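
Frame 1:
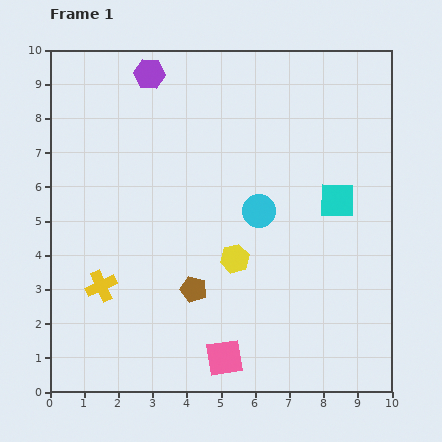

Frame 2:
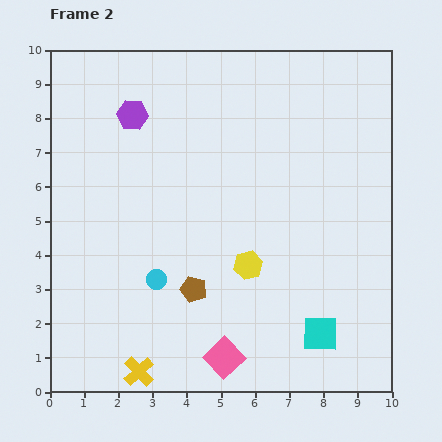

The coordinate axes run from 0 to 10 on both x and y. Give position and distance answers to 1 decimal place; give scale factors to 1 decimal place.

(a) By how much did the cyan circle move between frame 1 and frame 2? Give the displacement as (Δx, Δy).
(-3.0, -2.0)

The cyan circle was at (6.1, 5.3) in frame 1 and (3.1, 3.3) in frame 2.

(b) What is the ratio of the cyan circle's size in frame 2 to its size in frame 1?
0.6×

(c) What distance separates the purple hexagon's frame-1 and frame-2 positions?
1.3

The purple hexagon moved from (2.9, 9.3) to (2.4, 8.1), a distance of √(0.5² + 1.2²) ≈ 1.3.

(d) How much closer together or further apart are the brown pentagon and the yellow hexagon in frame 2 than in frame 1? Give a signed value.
+0.2

Distance in frame 1: 1.5. Distance in frame 2: 1.7.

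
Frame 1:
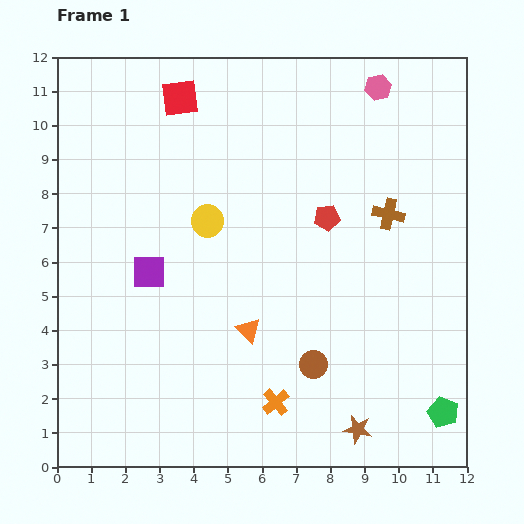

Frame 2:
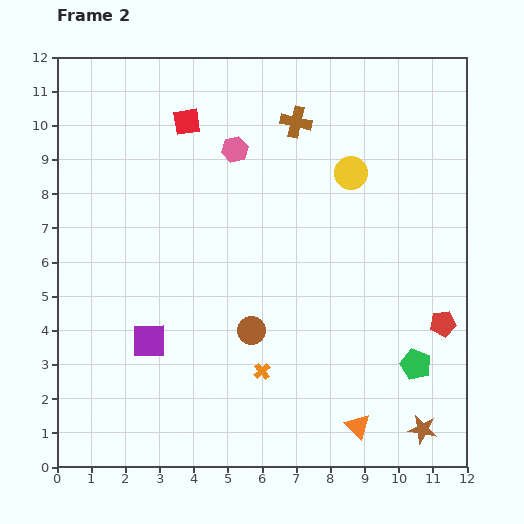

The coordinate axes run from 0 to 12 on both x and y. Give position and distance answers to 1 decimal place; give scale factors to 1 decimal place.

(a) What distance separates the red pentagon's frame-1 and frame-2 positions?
4.6

The red pentagon moved from (7.9, 7.3) to (11.3, 4.2), a distance of √(3.4² + 3.1²) ≈ 4.6.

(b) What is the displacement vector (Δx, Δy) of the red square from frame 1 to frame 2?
(0.2, -0.7)

The red square was at (3.6, 10.8) in frame 1 and (3.8, 10.1) in frame 2.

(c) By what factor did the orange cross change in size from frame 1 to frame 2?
0.6×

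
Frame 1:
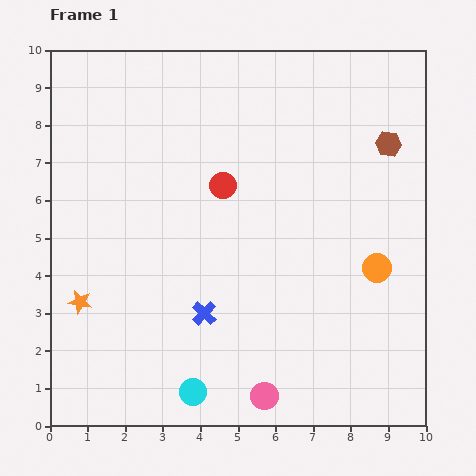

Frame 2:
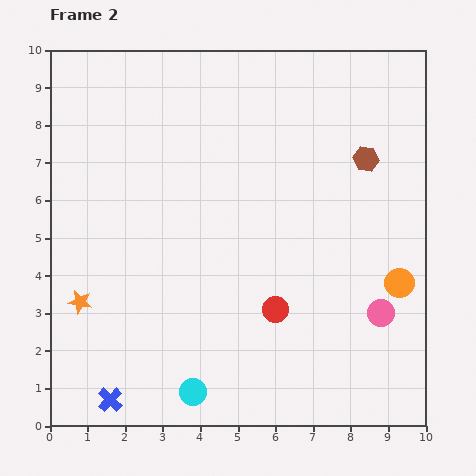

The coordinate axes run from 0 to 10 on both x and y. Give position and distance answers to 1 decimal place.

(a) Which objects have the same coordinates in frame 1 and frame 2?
the orange star, the cyan circle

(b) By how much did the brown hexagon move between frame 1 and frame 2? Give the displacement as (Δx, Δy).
(-0.6, -0.4)

The brown hexagon was at (9.0, 7.5) in frame 1 and (8.4, 7.1) in frame 2.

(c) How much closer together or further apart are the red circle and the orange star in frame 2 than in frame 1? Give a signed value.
+0.3

Distance in frame 1: 4.9. Distance in frame 2: 5.2.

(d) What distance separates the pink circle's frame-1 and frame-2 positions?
3.8

The pink circle moved from (5.7, 0.8) to (8.8, 3.0), a distance of √(3.1² + 2.2²) ≈ 3.8.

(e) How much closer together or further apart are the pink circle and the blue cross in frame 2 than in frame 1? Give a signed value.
+4.9

Distance in frame 1: 2.7. Distance in frame 2: 7.6.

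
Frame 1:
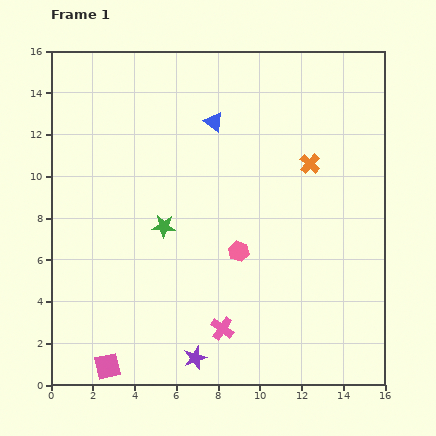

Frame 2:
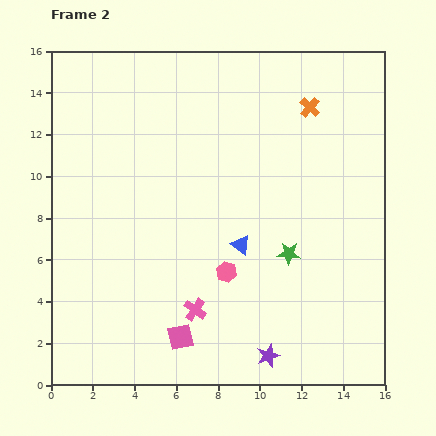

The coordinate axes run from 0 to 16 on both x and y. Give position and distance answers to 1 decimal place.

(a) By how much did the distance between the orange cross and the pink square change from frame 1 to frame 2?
-1.1

Distance in frame 1: 13.7. Distance in frame 2: 12.6.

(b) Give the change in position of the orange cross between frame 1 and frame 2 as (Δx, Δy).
(0.0, 2.7)

The orange cross was at (12.4, 10.6) in frame 1 and (12.4, 13.3) in frame 2.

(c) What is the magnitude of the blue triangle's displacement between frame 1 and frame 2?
6.0

The blue triangle moved from (7.8, 12.6) to (9.1, 6.7), a distance of √(1.3² + 5.9²) ≈ 6.0.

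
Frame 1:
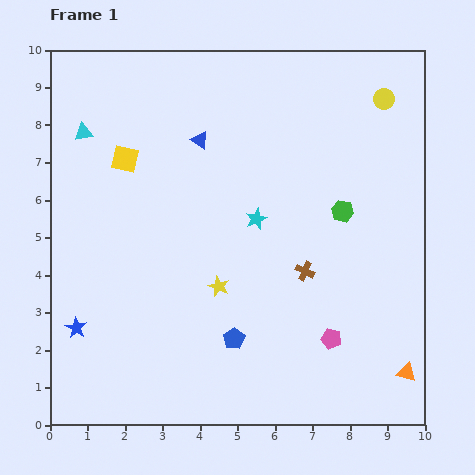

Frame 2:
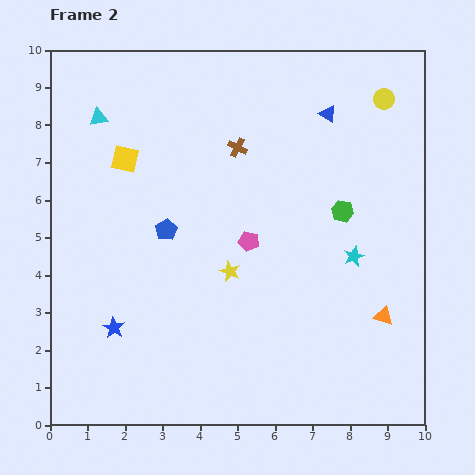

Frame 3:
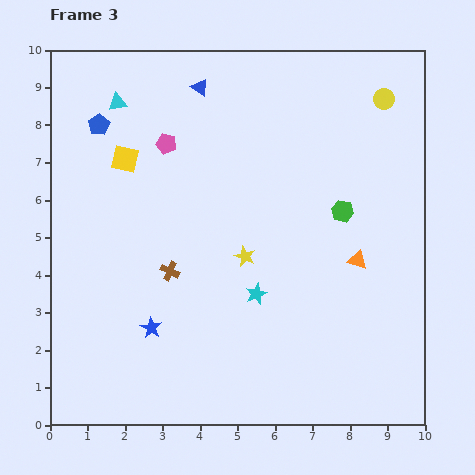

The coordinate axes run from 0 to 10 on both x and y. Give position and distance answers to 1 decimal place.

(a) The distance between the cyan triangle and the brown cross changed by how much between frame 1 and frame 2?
-3.2

Distance in frame 1: 7.0. Distance in frame 2: 3.8.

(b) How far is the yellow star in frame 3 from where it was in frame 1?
1.1

The yellow star moved from (4.5, 3.7) to (5.2, 4.5), a distance of √(0.7² + 0.8²) ≈ 1.1.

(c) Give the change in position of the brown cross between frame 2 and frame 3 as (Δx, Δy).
(-1.8, -3.3)

The brown cross was at (5.0, 7.4) in frame 2 and (3.2, 4.1) in frame 3.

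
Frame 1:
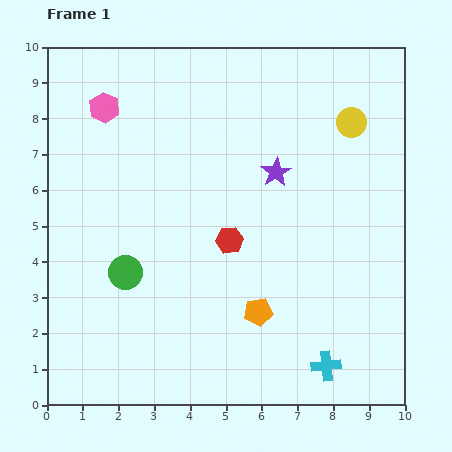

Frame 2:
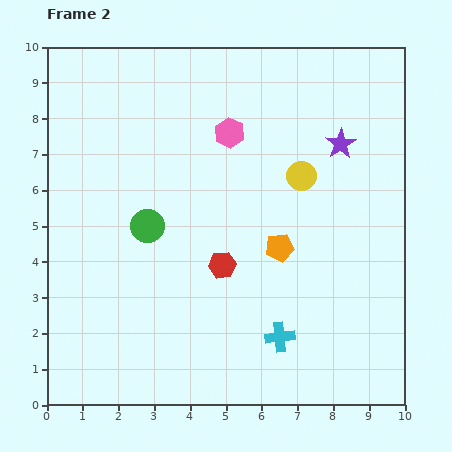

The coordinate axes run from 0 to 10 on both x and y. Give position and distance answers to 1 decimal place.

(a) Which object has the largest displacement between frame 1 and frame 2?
the pink hexagon

(moved 3.6; next 2.1)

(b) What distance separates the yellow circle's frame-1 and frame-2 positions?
2.1

The yellow circle moved from (8.5, 7.9) to (7.1, 6.4), a distance of √(1.4² + 1.5²) ≈ 2.1.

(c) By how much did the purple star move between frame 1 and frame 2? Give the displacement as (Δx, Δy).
(1.8, 0.8)

The purple star was at (6.4, 6.5) in frame 1 and (8.2, 7.3) in frame 2.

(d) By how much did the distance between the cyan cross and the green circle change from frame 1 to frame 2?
-1.4

Distance in frame 1: 6.2. Distance in frame 2: 4.8.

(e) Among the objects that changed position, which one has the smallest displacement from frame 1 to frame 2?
the red hexagon

(moved 0.7)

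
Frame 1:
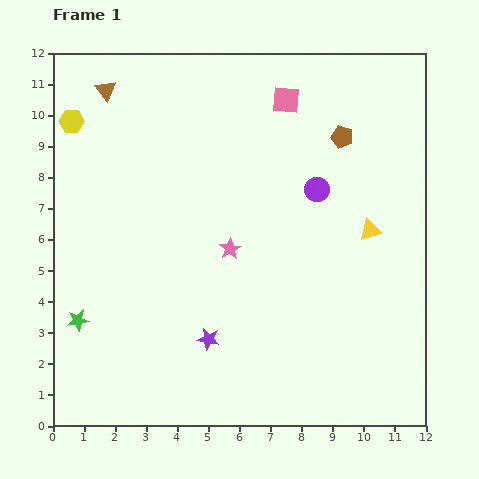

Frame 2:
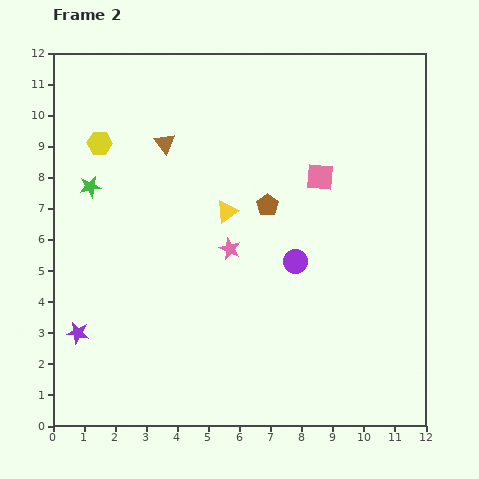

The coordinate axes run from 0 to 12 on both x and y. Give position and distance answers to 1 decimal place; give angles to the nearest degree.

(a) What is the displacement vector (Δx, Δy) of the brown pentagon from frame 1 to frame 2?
(-2.4, -2.2)

The brown pentagon was at (9.3, 9.3) in frame 1 and (6.9, 7.1) in frame 2.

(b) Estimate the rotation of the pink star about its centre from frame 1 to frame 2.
17° counter-clockwise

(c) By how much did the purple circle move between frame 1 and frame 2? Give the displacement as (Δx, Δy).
(-0.7, -2.3)

The purple circle was at (8.5, 7.6) in frame 1 and (7.8, 5.3) in frame 2.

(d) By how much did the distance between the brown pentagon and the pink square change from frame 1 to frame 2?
-0.3

Distance in frame 1: 2.2. Distance in frame 2: 1.9.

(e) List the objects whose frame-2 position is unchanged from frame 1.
the pink star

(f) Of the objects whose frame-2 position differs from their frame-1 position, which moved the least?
the yellow hexagon

(moved 1.1)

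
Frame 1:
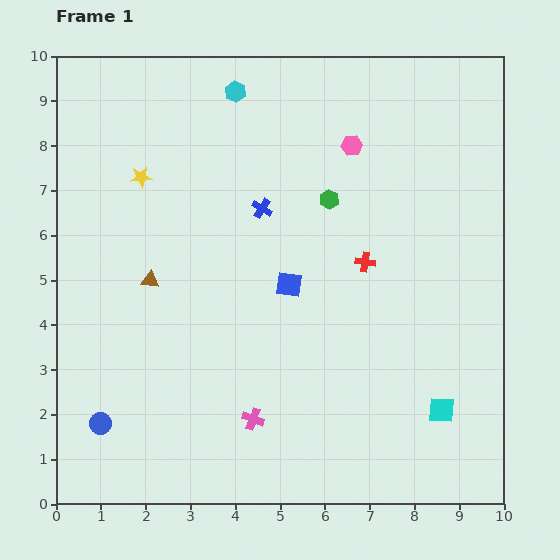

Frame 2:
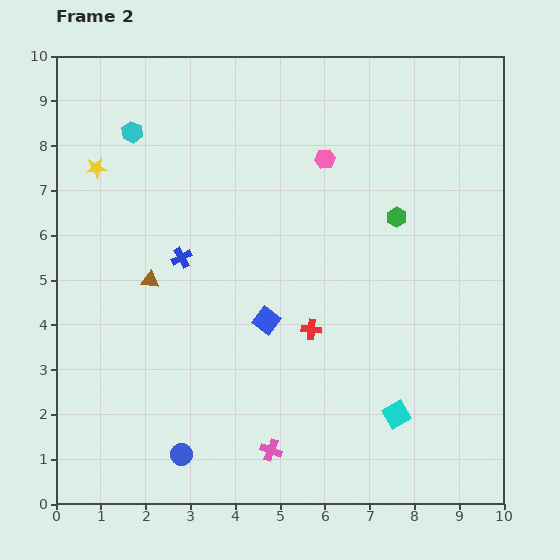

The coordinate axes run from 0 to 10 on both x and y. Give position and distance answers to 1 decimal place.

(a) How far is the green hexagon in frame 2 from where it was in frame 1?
1.6

The green hexagon moved from (6.1, 6.8) to (7.6, 6.4), a distance of √(1.5² + 0.4²) ≈ 1.6.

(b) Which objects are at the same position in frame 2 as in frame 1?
the brown triangle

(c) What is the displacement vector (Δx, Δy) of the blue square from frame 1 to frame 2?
(-0.5, -0.8)

The blue square was at (5.2, 4.9) in frame 1 and (4.7, 4.1) in frame 2.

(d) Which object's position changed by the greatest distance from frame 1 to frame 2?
the cyan hexagon

(moved 2.5; next 2.1)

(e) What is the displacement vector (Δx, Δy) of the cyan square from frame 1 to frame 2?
(-1.0, -0.1)

The cyan square was at (8.6, 2.1) in frame 1 and (7.6, 2.0) in frame 2.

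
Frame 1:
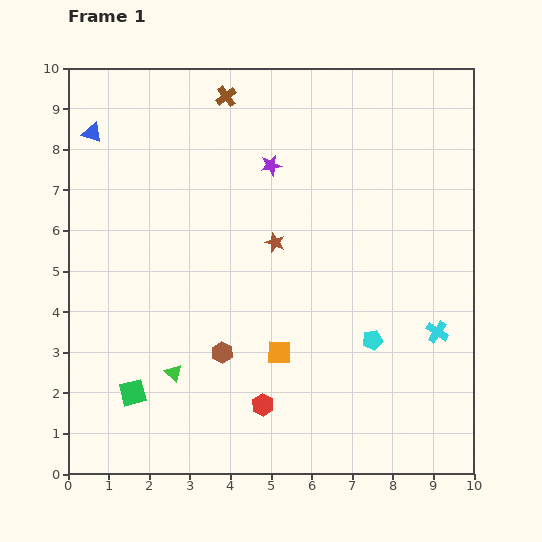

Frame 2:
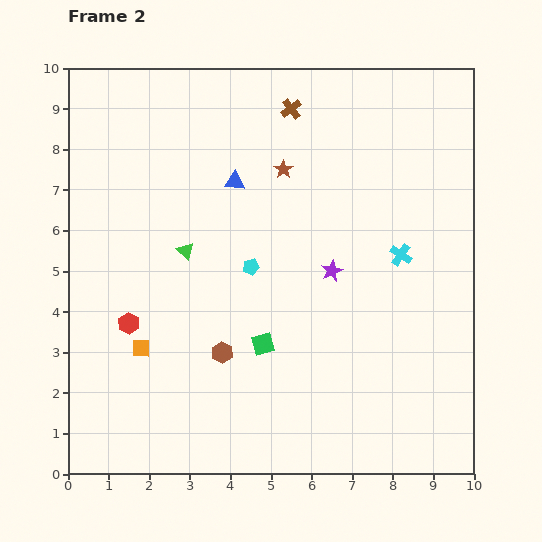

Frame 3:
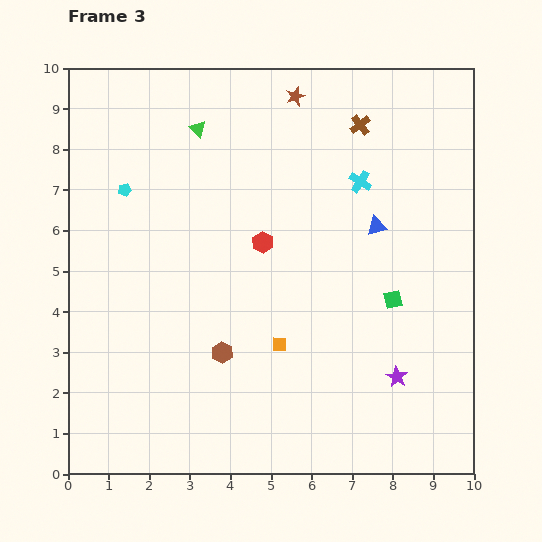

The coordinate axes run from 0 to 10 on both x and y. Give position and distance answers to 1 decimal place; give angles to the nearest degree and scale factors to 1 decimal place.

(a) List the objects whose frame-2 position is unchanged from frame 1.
the brown hexagon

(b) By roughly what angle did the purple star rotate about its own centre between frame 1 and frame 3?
31° counter-clockwise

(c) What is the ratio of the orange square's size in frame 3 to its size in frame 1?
0.6×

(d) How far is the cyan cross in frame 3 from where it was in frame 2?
2.1

The cyan cross moved from (8.2, 5.4) to (7.2, 7.2), a distance of √(1.0² + 1.8²) ≈ 2.1.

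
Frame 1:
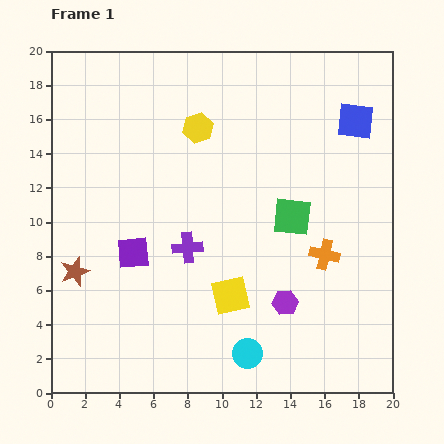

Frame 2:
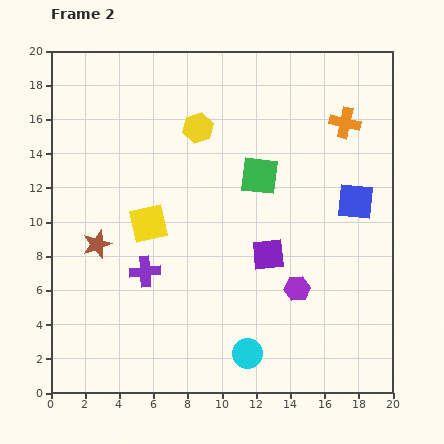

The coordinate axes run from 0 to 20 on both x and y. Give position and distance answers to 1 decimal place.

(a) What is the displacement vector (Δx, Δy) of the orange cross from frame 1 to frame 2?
(1.2, 7.7)

The orange cross was at (16.0, 8.1) in frame 1 and (17.2, 15.8) in frame 2.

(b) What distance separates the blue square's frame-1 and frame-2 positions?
4.7

The blue square moved from (17.8, 15.9) to (17.8, 11.2), a distance of √(0.0² + 4.7²) ≈ 4.7.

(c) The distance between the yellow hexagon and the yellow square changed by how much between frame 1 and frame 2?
-3.7

Distance in frame 1: 10.0. Distance in frame 2: 6.3.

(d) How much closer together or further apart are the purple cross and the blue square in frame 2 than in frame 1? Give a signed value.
+0.7

Distance in frame 1: 12.3. Distance in frame 2: 13.0.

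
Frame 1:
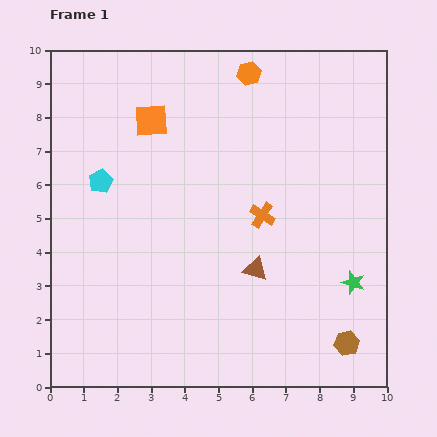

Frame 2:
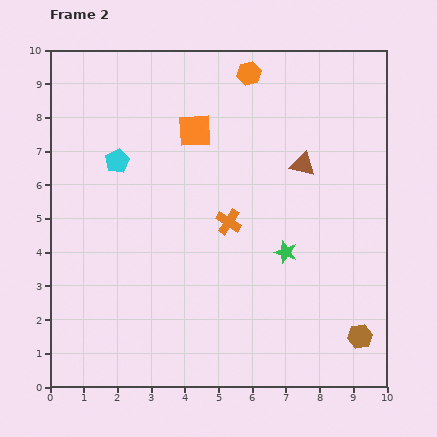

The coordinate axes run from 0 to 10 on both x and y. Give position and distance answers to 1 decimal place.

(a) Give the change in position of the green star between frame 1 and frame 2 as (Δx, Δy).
(-2.0, 0.9)

The green star was at (9.0, 3.1) in frame 1 and (7.0, 4.0) in frame 2.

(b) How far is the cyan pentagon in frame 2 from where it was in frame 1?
0.8

The cyan pentagon moved from (1.5, 6.1) to (2.0, 6.7), a distance of √(0.5² + 0.6²) ≈ 0.8.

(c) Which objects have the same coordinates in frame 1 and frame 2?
the orange hexagon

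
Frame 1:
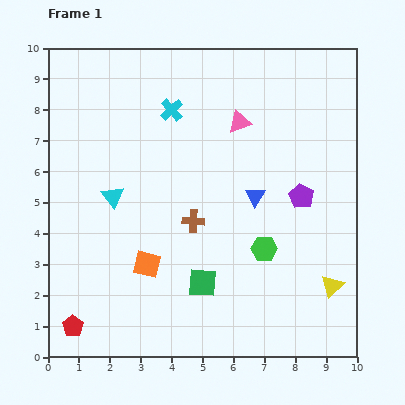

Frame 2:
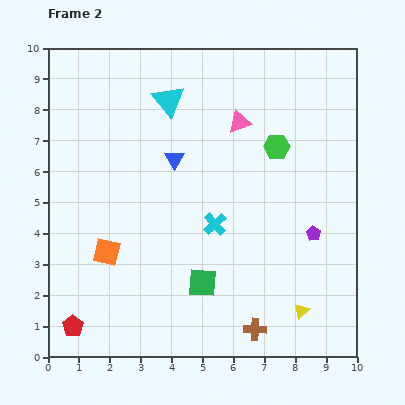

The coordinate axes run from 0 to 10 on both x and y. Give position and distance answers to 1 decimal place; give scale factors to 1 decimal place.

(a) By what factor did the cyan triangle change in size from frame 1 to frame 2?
1.4×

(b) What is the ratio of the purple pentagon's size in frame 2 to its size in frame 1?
0.6×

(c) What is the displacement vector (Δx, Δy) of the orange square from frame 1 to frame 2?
(-1.3, 0.4)

The orange square was at (3.2, 3.0) in frame 1 and (1.9, 3.4) in frame 2.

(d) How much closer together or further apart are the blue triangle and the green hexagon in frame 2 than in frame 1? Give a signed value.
+1.6

Distance in frame 1: 1.7. Distance in frame 2: 3.3.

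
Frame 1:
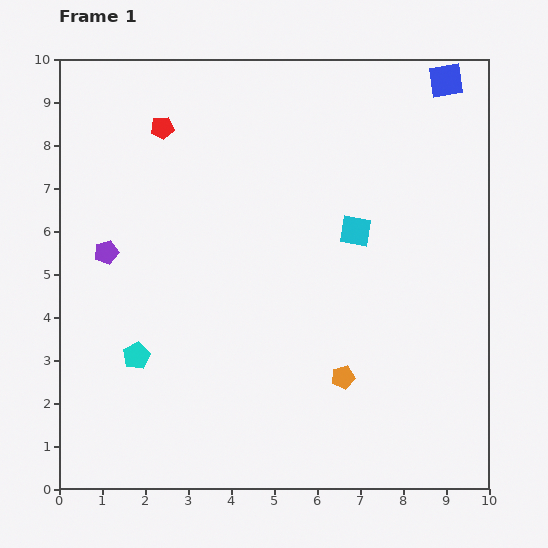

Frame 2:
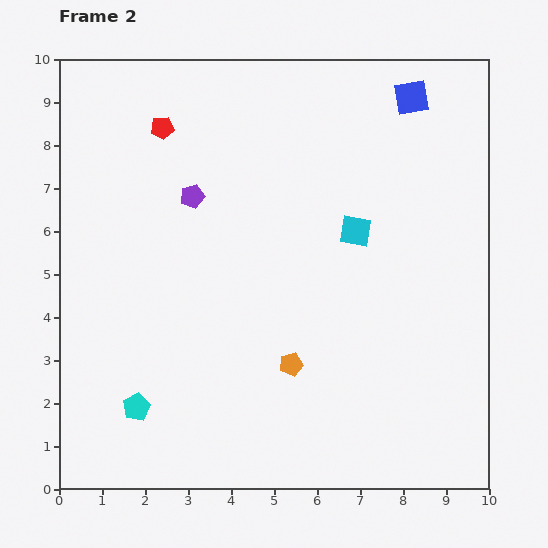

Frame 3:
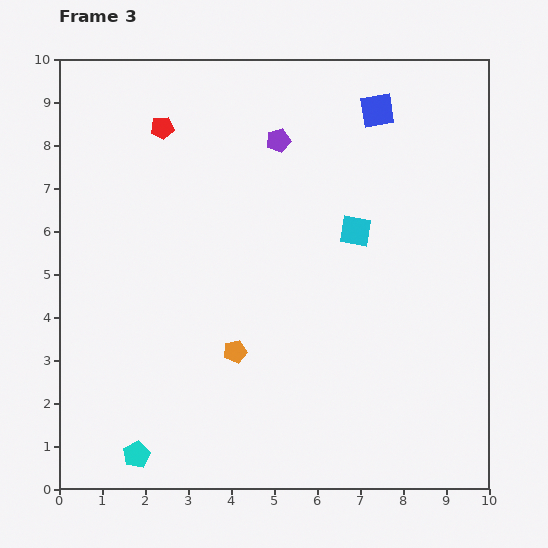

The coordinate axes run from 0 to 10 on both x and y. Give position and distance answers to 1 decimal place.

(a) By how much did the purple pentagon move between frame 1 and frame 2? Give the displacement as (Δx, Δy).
(2.0, 1.3)

The purple pentagon was at (1.1, 5.5) in frame 1 and (3.1, 6.8) in frame 2.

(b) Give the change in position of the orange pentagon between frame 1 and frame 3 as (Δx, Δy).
(-2.5, 0.6)

The orange pentagon was at (6.6, 2.6) in frame 1 and (4.1, 3.2) in frame 3.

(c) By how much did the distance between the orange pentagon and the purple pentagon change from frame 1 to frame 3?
-1.2

Distance in frame 1: 6.2. Distance in frame 3: 5.0.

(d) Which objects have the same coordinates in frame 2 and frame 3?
the red pentagon, the cyan square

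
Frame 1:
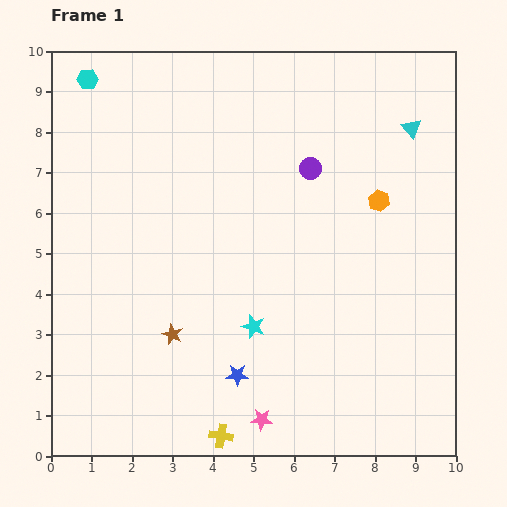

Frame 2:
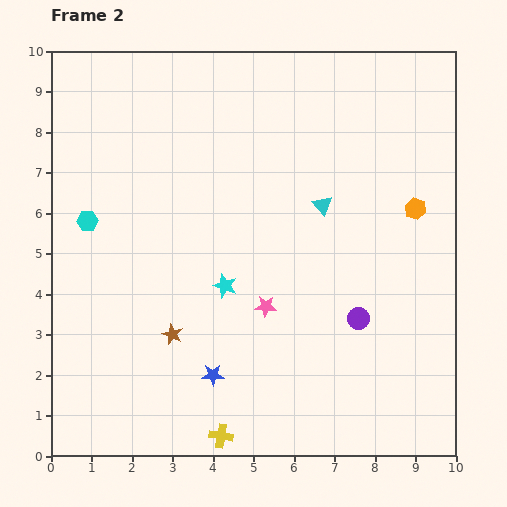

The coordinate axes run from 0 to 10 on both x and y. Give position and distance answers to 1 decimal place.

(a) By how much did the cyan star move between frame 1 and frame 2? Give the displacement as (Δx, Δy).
(-0.7, 1.0)

The cyan star was at (5.0, 3.2) in frame 1 and (4.3, 4.2) in frame 2.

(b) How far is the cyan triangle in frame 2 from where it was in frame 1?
2.9

The cyan triangle moved from (8.9, 8.1) to (6.7, 6.2), a distance of √(2.2² + 1.9²) ≈ 2.9.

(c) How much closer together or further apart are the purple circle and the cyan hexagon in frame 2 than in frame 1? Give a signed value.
+1.2

Distance in frame 1: 5.9. Distance in frame 2: 7.1.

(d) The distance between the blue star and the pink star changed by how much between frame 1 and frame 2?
+0.8

Distance in frame 1: 1.3. Distance in frame 2: 2.1.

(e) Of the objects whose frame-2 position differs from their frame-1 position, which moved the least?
the blue star

(moved 0.6)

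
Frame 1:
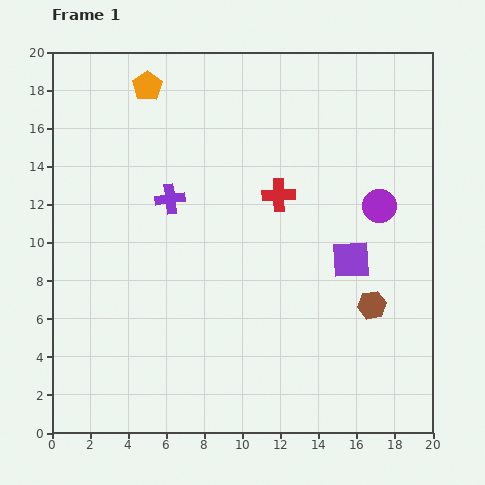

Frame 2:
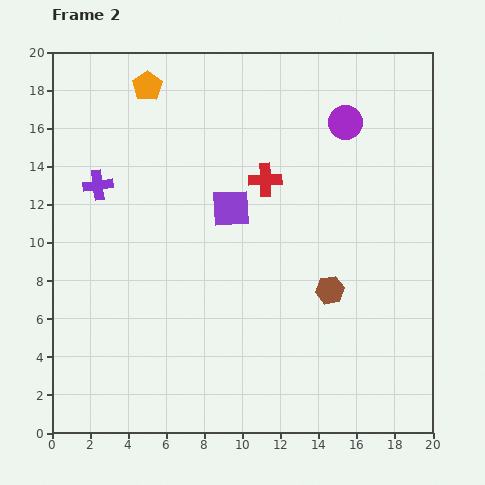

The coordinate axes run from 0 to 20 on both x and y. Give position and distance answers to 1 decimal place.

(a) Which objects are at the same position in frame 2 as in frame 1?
the orange pentagon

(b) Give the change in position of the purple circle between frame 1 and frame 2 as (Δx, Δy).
(-1.8, 4.4)

The purple circle was at (17.2, 11.9) in frame 1 and (15.4, 16.3) in frame 2.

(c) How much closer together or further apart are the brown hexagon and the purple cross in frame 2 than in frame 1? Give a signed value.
+1.4

Distance in frame 1: 12.0. Distance in frame 2: 13.4.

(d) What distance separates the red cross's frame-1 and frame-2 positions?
1.1

The red cross moved from (11.9, 12.5) to (11.2, 13.3), a distance of √(0.7² + 0.8²) ≈ 1.1.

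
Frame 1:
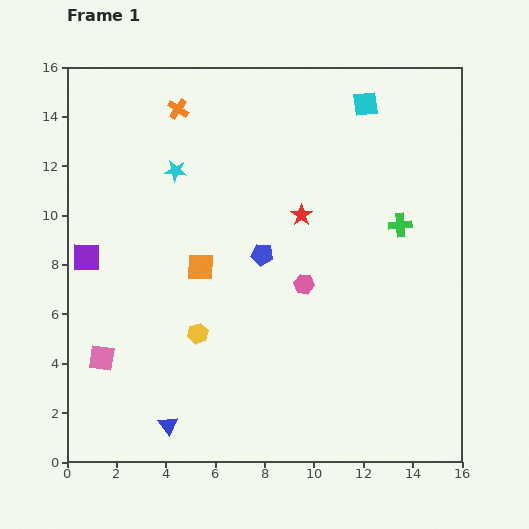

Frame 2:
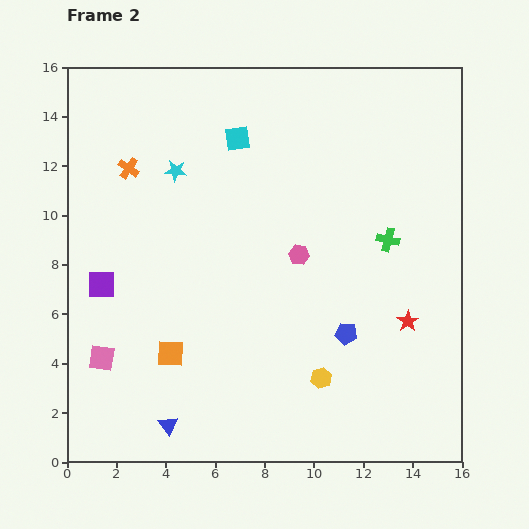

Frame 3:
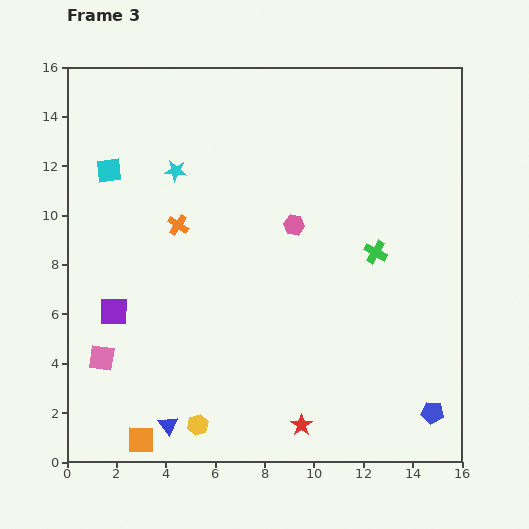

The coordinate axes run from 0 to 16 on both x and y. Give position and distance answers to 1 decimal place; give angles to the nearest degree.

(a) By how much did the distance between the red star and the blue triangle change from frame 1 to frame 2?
+0.5

Distance in frame 1: 10.1. Distance in frame 2: 10.6.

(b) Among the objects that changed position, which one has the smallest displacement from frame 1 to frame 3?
the green cross

(moved 1.5)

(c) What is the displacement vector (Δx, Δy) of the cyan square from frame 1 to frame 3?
(-10.4, -2.7)

The cyan square was at (12.1, 14.5) in frame 1 and (1.7, 11.8) in frame 3.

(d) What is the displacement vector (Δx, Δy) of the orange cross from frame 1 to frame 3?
(0.0, -4.7)

The orange cross was at (4.5, 14.3) in frame 1 and (4.5, 9.6) in frame 3.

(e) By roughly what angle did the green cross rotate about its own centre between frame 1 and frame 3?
33° clockwise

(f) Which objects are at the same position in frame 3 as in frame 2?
the cyan star, the blue triangle, the pink square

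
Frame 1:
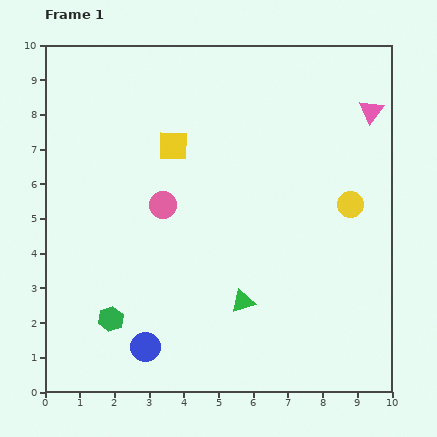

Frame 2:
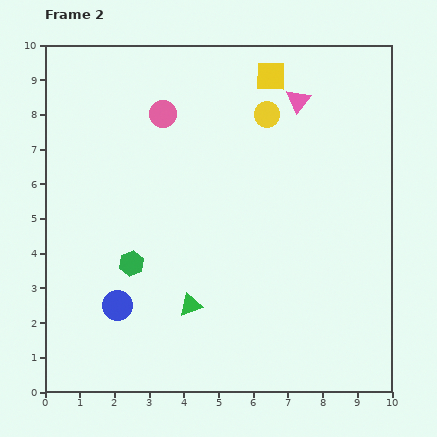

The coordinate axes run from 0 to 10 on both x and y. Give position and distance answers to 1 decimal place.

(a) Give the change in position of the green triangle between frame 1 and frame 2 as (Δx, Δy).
(-1.5, -0.1)

The green triangle was at (5.7, 2.6) in frame 1 and (4.2, 2.5) in frame 2.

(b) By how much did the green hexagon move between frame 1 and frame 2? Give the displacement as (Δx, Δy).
(0.6, 1.6)

The green hexagon was at (1.9, 2.1) in frame 1 and (2.5, 3.7) in frame 2.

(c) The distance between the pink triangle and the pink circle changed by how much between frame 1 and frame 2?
-2.7

Distance in frame 1: 6.6. Distance in frame 2: 3.9.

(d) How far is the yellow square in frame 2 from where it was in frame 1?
3.4

The yellow square moved from (3.7, 7.1) to (6.5, 9.1), a distance of √(2.8² + 2.0²) ≈ 3.4.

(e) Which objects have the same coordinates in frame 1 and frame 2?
none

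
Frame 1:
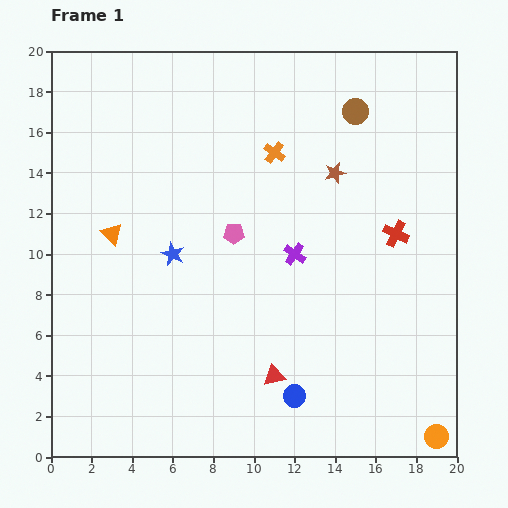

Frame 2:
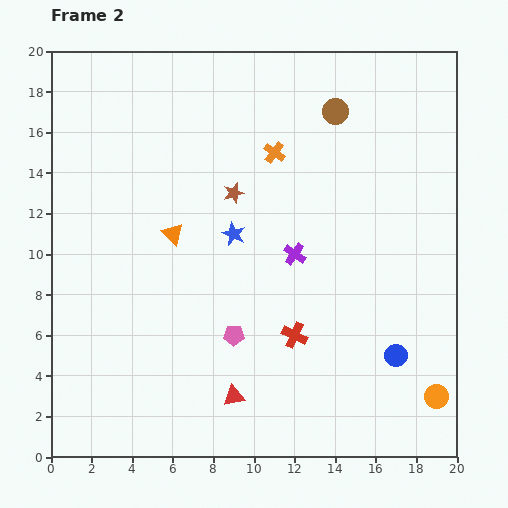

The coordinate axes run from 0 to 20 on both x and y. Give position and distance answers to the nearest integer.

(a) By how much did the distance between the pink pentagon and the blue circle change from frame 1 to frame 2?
-1

Distance in frame 1: 9. Distance in frame 2: 8.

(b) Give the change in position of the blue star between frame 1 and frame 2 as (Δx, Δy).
(3, 1)

The blue star was at (6, 10) in frame 1 and (9, 11) in frame 2.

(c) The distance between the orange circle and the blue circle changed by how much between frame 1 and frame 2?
-4

Distance in frame 1: 7. Distance in frame 2: 3.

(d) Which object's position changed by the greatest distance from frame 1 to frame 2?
the red cross

(moved 7; next 5)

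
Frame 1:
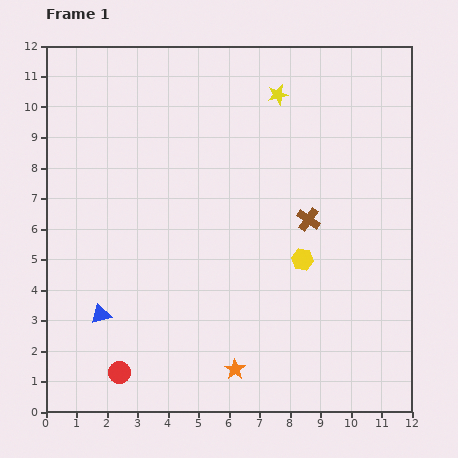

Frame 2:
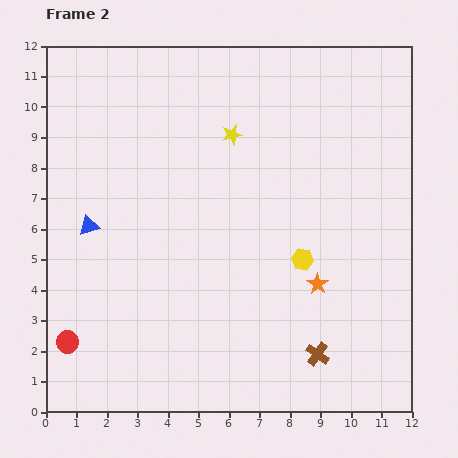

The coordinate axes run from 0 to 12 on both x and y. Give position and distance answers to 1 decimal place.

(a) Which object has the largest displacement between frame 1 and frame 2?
the brown cross

(moved 4.4; next 3.9)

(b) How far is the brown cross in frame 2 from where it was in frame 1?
4.4

The brown cross moved from (8.6, 6.3) to (8.9, 1.9), a distance of √(0.3² + 4.4²) ≈ 4.4.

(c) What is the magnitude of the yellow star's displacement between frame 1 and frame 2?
2.0

The yellow star moved from (7.6, 10.4) to (6.1, 9.1), a distance of √(1.5² + 1.3²) ≈ 2.0.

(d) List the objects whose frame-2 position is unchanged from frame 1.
the yellow hexagon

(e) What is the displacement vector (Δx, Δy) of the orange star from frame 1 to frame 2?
(2.7, 2.8)

The orange star was at (6.2, 1.4) in frame 1 and (8.9, 4.2) in frame 2.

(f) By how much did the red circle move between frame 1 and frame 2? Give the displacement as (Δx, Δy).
(-1.7, 1.0)

The red circle was at (2.4, 1.3) in frame 1 and (0.7, 2.3) in frame 2.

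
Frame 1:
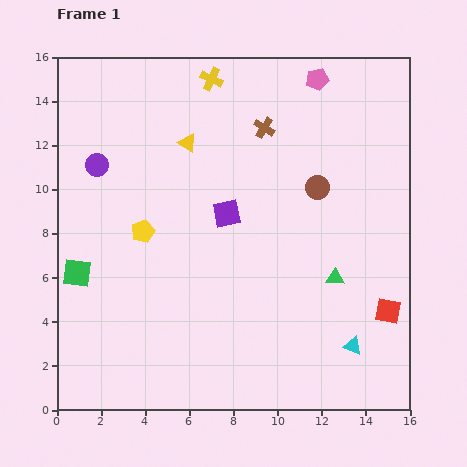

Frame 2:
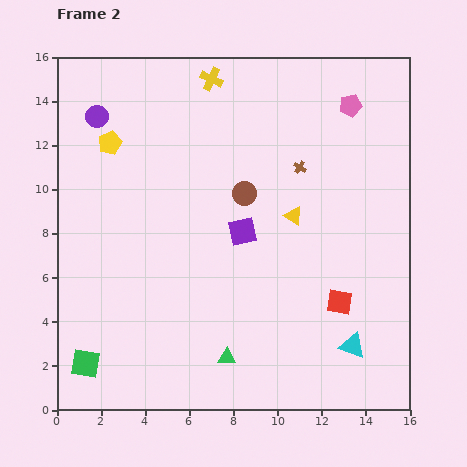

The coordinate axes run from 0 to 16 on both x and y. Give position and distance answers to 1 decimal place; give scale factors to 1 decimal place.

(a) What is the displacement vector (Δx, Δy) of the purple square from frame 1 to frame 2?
(0.7, -0.8)

The purple square was at (7.7, 8.9) in frame 1 and (8.4, 8.1) in frame 2.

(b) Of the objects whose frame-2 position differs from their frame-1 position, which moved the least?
the purple square

(moved 1.1)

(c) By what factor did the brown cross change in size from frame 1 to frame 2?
0.6×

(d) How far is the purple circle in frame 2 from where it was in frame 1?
2.2

The purple circle moved from (1.8, 11.1) to (1.8, 13.3), a distance of √(0.0² + 2.2²) ≈ 2.2.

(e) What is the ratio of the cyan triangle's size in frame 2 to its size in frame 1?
1.4×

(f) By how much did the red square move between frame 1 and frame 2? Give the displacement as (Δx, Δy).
(-2.2, 0.4)

The red square was at (15.0, 4.5) in frame 1 and (12.8, 4.9) in frame 2.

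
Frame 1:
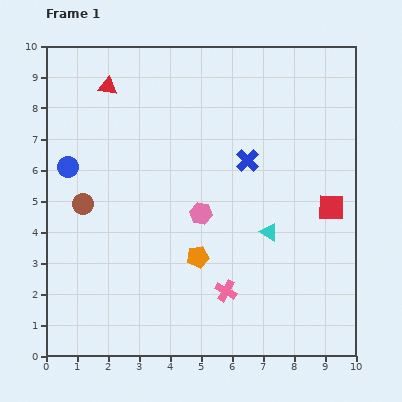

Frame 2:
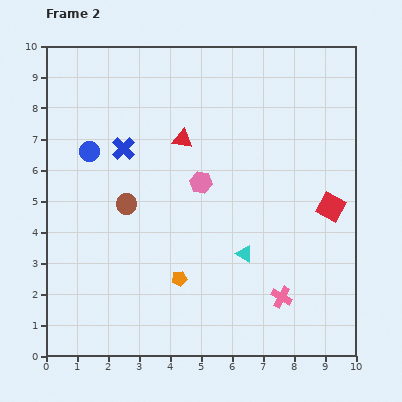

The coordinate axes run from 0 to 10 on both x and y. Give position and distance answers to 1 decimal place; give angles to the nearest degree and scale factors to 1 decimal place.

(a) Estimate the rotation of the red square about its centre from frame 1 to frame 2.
27° clockwise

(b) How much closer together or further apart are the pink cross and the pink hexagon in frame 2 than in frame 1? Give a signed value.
+1.9

Distance in frame 1: 2.6. Distance in frame 2: 4.5.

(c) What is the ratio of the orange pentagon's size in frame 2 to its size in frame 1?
0.7×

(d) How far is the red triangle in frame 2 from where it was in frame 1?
2.9

The red triangle moved from (2.0, 8.7) to (4.4, 7.0), a distance of √(2.4² + 1.7²) ≈ 2.9.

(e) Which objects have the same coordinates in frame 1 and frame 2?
the red square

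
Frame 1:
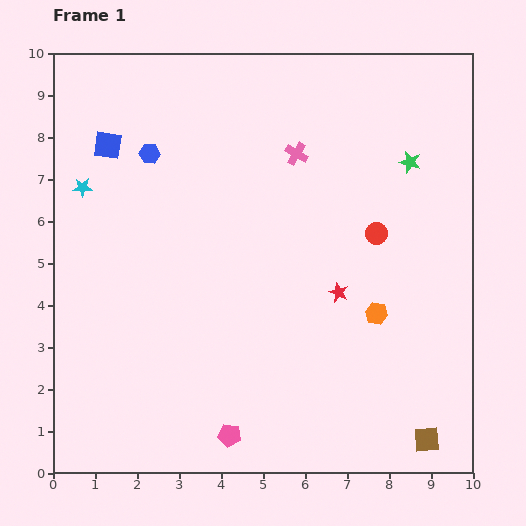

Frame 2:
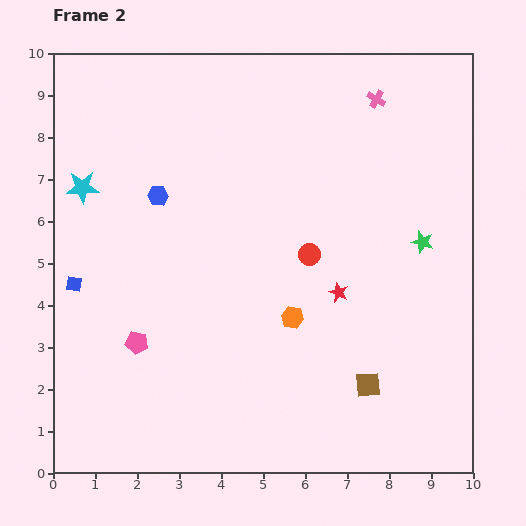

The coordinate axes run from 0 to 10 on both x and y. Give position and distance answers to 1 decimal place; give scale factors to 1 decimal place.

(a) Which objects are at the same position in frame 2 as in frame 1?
the red star, the cyan star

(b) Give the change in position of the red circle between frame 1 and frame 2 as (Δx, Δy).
(-1.6, -0.5)

The red circle was at (7.7, 5.7) in frame 1 and (6.1, 5.2) in frame 2.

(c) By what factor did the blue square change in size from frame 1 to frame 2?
0.6×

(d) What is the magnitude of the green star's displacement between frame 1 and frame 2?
1.9

The green star moved from (8.5, 7.4) to (8.8, 5.5), a distance of √(0.3² + 1.9²) ≈ 1.9.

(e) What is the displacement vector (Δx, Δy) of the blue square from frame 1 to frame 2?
(-0.8, -3.3)

The blue square was at (1.3, 7.8) in frame 1 and (0.5, 4.5) in frame 2.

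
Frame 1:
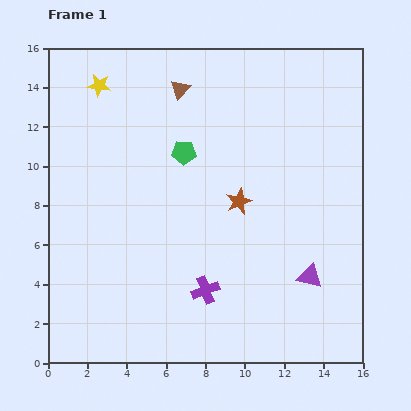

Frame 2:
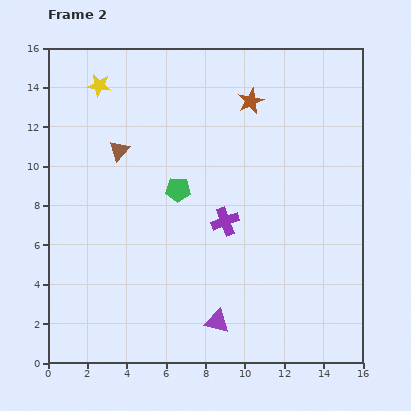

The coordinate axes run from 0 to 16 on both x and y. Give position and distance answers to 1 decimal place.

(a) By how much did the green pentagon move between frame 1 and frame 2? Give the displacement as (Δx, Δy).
(-0.3, -1.9)

The green pentagon was at (6.9, 10.7) in frame 1 and (6.6, 8.8) in frame 2.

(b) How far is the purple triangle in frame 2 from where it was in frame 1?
5.2

The purple triangle moved from (13.3, 4.4) to (8.6, 2.1), a distance of √(4.7² + 2.3²) ≈ 5.2.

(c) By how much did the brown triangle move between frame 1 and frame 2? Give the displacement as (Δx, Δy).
(-3.1, -3.1)

The brown triangle was at (6.7, 13.9) in frame 1 and (3.6, 10.8) in frame 2.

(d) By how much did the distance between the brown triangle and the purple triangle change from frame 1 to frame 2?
-1.6

Distance in frame 1: 11.6. Distance in frame 2: 10.0.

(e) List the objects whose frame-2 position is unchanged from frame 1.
the yellow star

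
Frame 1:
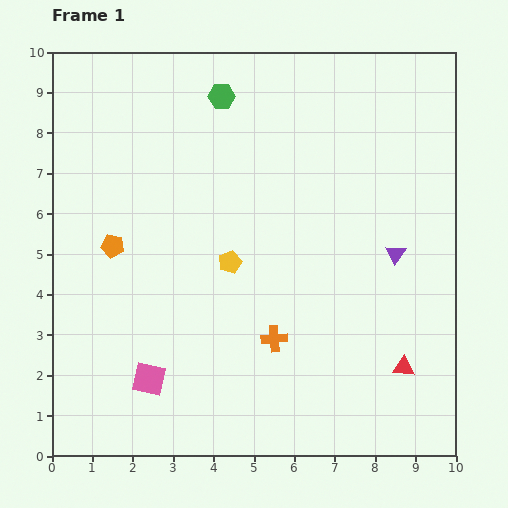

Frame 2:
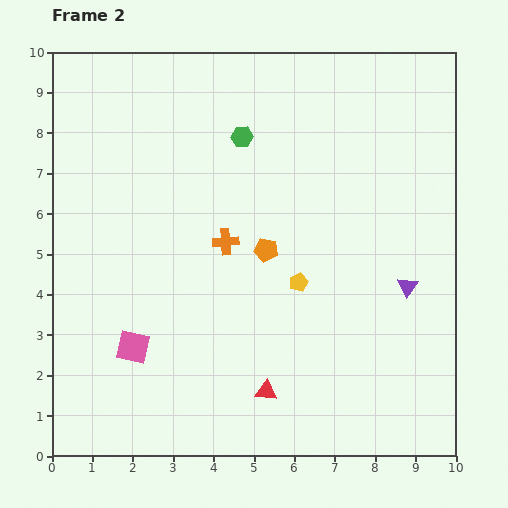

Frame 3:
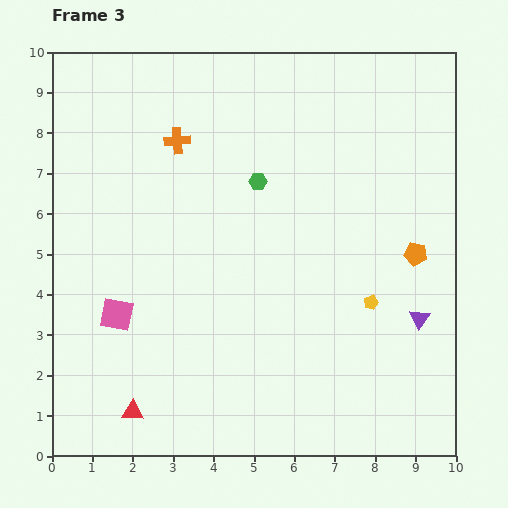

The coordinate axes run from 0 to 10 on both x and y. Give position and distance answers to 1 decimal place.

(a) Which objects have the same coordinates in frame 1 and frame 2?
none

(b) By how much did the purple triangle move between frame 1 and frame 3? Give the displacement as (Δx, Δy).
(0.6, -1.6)

The purple triangle was at (8.5, 5.0) in frame 1 and (9.1, 3.4) in frame 3.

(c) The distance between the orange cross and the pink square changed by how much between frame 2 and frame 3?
+1.1

Distance in frame 2: 3.5. Distance in frame 3: 4.6.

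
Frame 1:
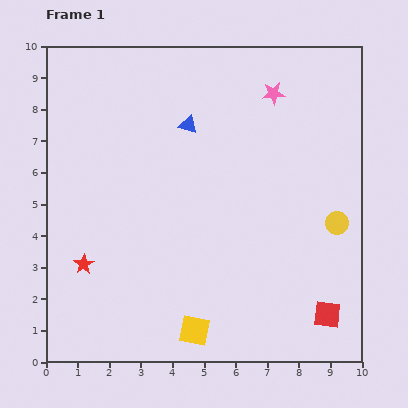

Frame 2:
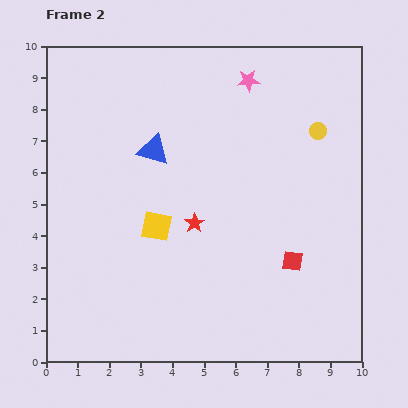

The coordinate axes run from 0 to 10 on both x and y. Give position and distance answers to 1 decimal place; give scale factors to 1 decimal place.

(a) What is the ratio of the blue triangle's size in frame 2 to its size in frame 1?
1.6×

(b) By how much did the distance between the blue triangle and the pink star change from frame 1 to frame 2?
+0.8

Distance in frame 1: 2.9. Distance in frame 2: 3.7.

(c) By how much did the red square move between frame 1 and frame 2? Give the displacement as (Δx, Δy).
(-1.1, 1.7)

The red square was at (8.9, 1.5) in frame 1 and (7.8, 3.2) in frame 2.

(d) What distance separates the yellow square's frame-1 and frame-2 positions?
3.5

The yellow square moved from (4.7, 1.0) to (3.5, 4.3), a distance of √(1.2² + 3.3²) ≈ 3.5.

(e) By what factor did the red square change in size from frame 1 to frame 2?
0.8×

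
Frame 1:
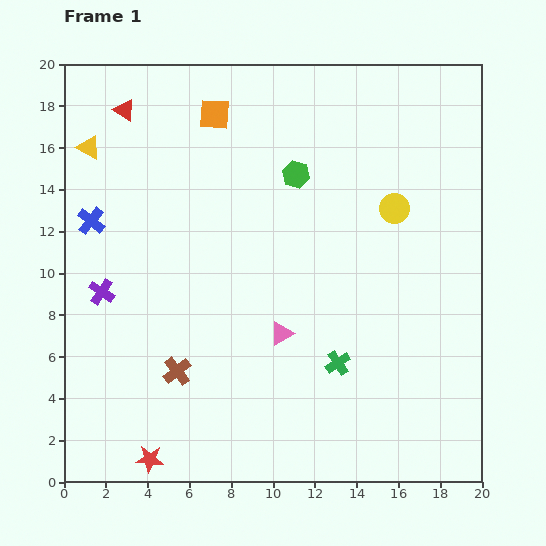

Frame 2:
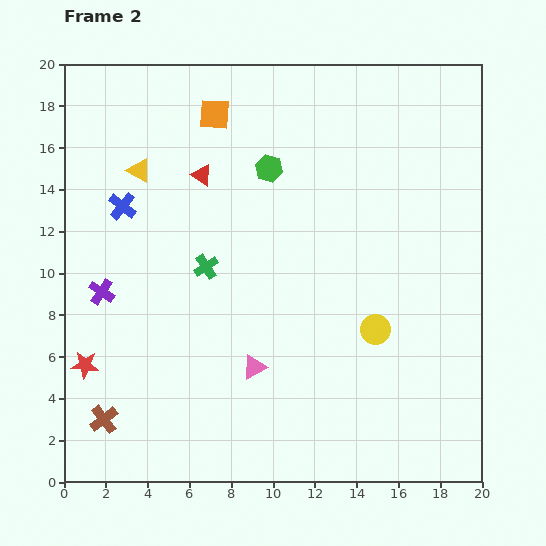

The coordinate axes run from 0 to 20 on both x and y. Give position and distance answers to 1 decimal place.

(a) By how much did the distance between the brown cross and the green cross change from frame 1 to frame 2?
+1.1

Distance in frame 1: 7.7. Distance in frame 2: 8.8.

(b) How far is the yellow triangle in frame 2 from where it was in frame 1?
2.6

The yellow triangle moved from (1.2, 16.0) to (3.6, 14.9), a distance of √(2.4² + 1.1²) ≈ 2.6.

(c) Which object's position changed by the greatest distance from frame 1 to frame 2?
the green cross

(moved 7.8; next 5.9)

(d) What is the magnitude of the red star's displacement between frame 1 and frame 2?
5.5

The red star moved from (4.1, 1.1) to (1.0, 5.6), a distance of √(3.1² + 4.5²) ≈ 5.5.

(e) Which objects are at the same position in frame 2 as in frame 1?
the purple cross, the orange square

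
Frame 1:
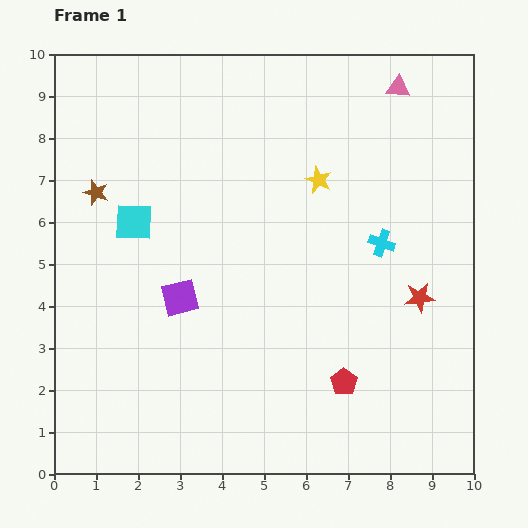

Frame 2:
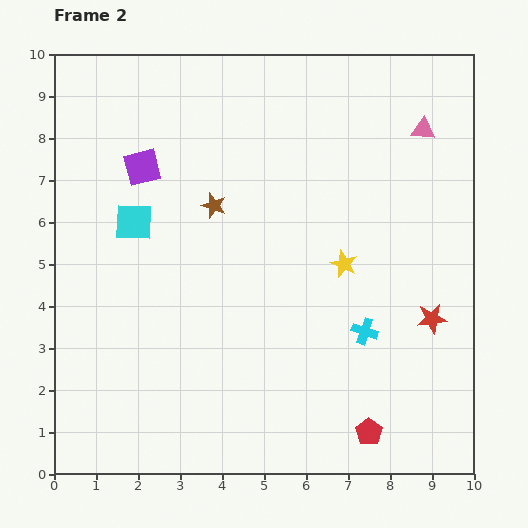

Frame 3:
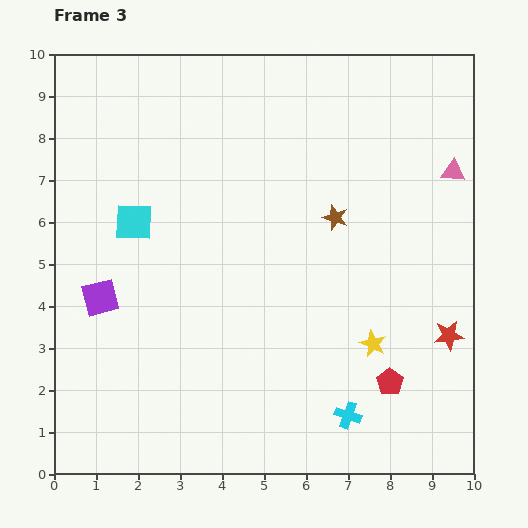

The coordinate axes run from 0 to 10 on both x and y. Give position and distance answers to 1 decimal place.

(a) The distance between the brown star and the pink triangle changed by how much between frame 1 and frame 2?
-2.3

Distance in frame 1: 7.6. Distance in frame 2: 5.3.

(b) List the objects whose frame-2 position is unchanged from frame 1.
the cyan square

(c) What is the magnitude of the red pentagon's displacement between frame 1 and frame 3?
1.1

The red pentagon moved from (6.9, 2.2) to (8.0, 2.2), a distance of √(1.1² + 0.0²) ≈ 1.1.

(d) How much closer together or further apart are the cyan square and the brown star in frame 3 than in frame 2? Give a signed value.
+2.9

Distance in frame 2: 1.9. Distance in frame 3: 4.8.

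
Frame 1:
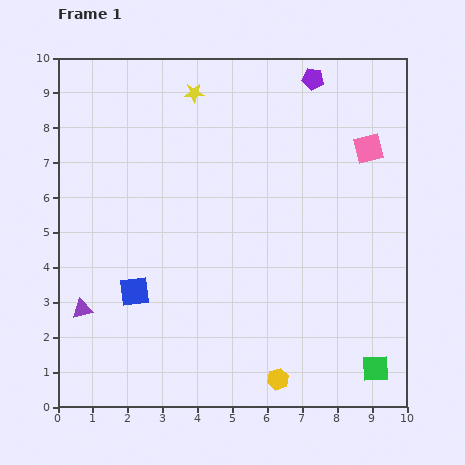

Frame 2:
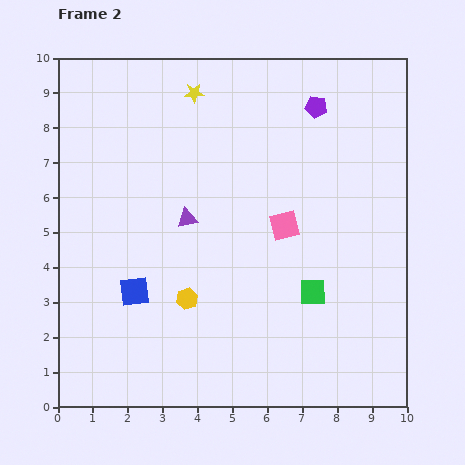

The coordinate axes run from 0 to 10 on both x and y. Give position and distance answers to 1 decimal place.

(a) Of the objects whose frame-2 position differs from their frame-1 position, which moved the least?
the purple pentagon

(moved 0.8)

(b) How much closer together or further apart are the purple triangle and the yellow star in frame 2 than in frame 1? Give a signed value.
-3.4

Distance in frame 1: 7.0. Distance in frame 2: 3.6.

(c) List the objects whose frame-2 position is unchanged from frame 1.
the yellow star, the blue square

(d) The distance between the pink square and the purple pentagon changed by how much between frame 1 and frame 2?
+0.9

Distance in frame 1: 2.6. Distance in frame 2: 3.5.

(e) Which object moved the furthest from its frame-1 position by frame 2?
the purple triangle

(moved 4.0; next 3.5)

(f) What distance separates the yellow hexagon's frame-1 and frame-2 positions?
3.5

The yellow hexagon moved from (6.3, 0.8) to (3.7, 3.1), a distance of √(2.6² + 2.3²) ≈ 3.5.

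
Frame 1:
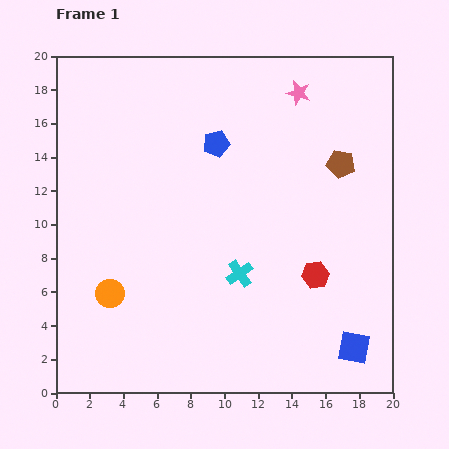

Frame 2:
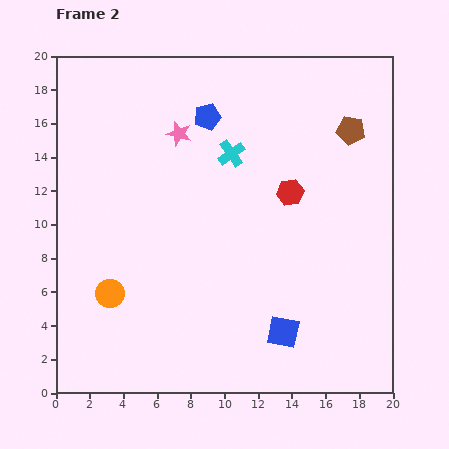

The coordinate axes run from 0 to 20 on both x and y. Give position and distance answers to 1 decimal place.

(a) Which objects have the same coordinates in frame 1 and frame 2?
the orange circle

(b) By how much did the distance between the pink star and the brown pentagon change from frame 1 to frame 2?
+5.3

Distance in frame 1: 4.9. Distance in frame 2: 10.2.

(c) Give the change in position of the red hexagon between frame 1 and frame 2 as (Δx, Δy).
(-1.5, 4.9)

The red hexagon was at (15.4, 7.0) in frame 1 and (13.9, 11.9) in frame 2.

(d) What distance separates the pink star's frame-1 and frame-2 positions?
7.5

The pink star moved from (14.4, 17.8) to (7.3, 15.4), a distance of √(7.1² + 2.4²) ≈ 7.5.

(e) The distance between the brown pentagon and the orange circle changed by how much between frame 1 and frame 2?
+1.6

Distance in frame 1: 15.7. Distance in frame 2: 17.3.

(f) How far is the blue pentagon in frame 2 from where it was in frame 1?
1.7

The blue pentagon moved from (9.5, 14.8) to (9.0, 16.4), a distance of √(0.5² + 1.6²) ≈ 1.7.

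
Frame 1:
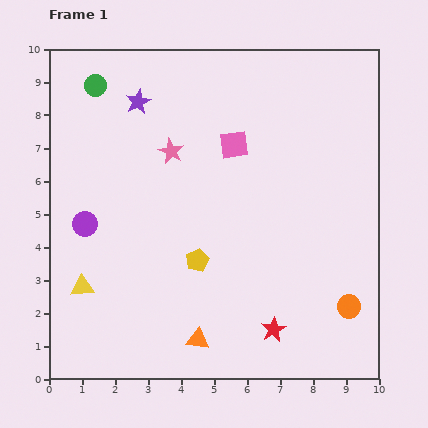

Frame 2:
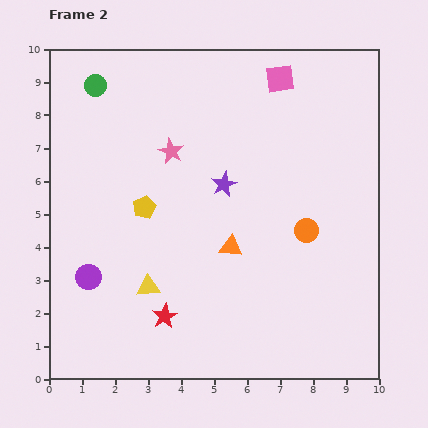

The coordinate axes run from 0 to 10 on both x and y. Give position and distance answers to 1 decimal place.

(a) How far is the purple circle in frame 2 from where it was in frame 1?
1.6

The purple circle moved from (1.1, 4.7) to (1.2, 3.1), a distance of √(0.1² + 1.6²) ≈ 1.6.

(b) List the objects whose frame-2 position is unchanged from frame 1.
the pink star, the green circle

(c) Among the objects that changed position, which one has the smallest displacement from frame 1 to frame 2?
the purple circle

(moved 1.6)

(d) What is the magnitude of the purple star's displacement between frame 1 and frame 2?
3.6

The purple star moved from (2.7, 8.4) to (5.3, 5.9), a distance of √(2.6² + 2.5²) ≈ 3.6.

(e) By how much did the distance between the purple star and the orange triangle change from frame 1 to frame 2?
-5.5

Distance in frame 1: 7.4. Distance in frame 2: 1.9.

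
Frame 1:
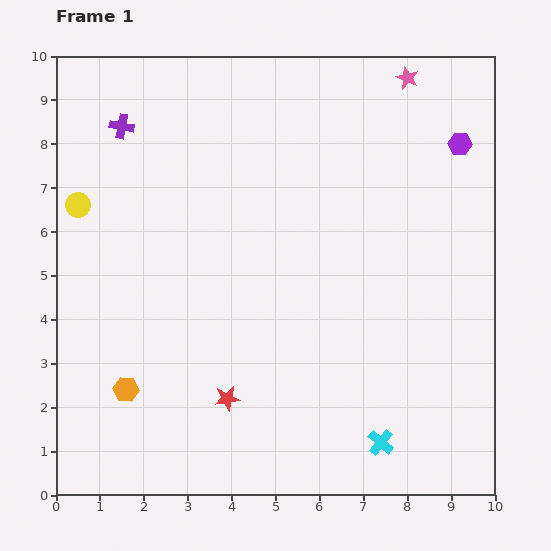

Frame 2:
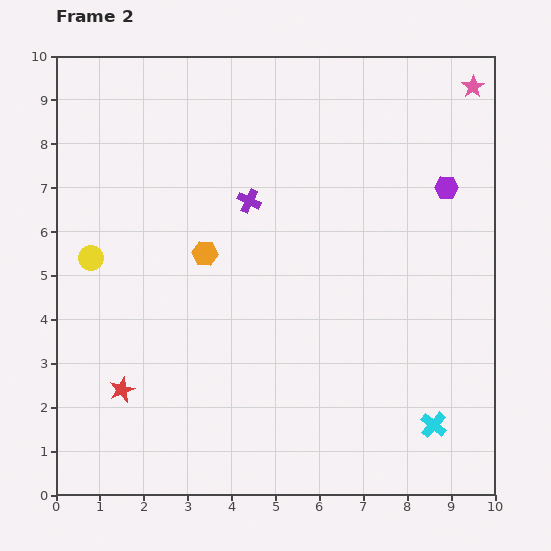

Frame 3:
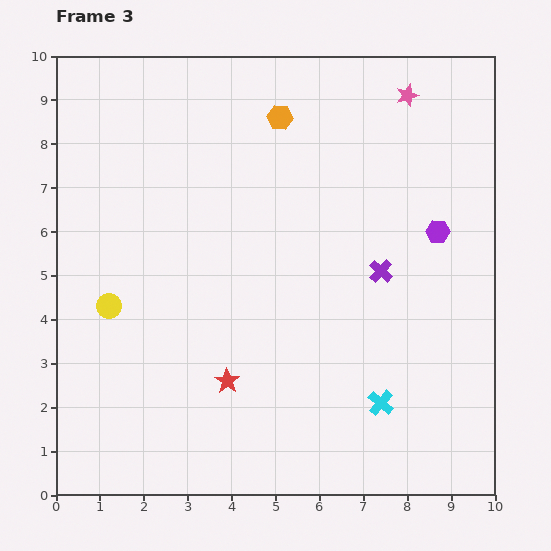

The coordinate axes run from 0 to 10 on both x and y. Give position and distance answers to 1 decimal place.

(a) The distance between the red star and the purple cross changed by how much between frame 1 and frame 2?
-1.4

Distance in frame 1: 6.6. Distance in frame 2: 5.2.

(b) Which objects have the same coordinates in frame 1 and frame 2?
none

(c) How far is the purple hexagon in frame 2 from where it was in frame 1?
1.0

The purple hexagon moved from (9.2, 8.0) to (8.9, 7.0), a distance of √(0.3² + 1.0²) ≈ 1.0.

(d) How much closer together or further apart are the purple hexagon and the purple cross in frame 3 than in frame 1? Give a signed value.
-6.1

Distance in frame 1: 7.7. Distance in frame 3: 1.6.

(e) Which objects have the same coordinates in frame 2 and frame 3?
none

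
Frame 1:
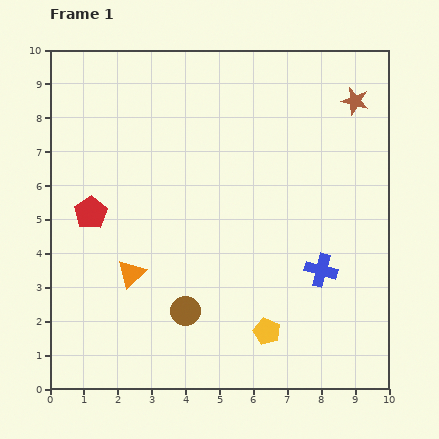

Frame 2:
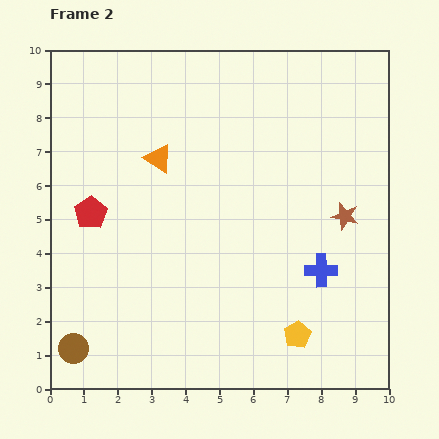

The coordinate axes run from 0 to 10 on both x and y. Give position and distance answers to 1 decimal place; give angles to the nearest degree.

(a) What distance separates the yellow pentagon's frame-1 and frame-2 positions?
0.9

The yellow pentagon moved from (6.4, 1.7) to (7.3, 1.6), a distance of √(0.9² + 0.1²) ≈ 0.9.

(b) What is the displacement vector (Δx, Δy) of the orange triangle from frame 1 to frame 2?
(0.8, 3.4)

The orange triangle was at (2.4, 3.4) in frame 1 and (3.2, 6.8) in frame 2.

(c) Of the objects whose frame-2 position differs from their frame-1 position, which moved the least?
the yellow pentagon

(moved 0.9)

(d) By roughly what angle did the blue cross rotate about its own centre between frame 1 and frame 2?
16° counter-clockwise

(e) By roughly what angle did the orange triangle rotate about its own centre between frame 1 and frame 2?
45° counter-clockwise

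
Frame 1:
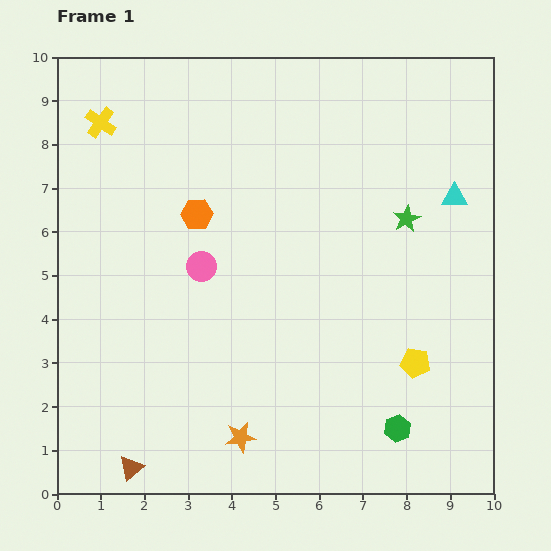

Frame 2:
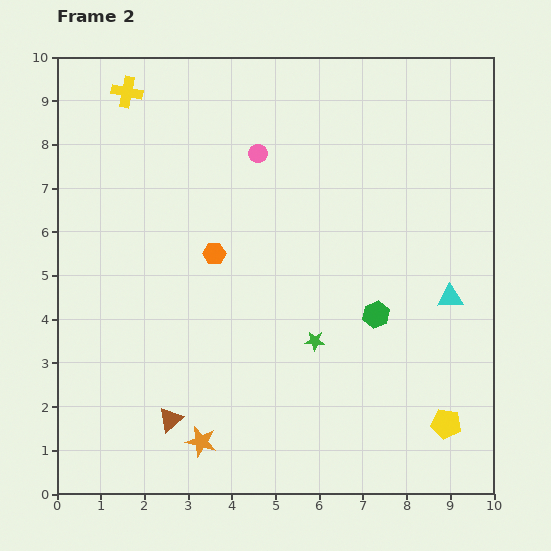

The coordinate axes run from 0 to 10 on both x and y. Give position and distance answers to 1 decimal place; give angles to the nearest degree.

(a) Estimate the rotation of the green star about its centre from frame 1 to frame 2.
30° clockwise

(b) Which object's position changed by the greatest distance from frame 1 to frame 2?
the green star

(moved 3.5; next 2.9)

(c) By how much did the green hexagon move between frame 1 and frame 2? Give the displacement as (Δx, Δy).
(-0.5, 2.6)

The green hexagon was at (7.8, 1.5) in frame 1 and (7.3, 4.1) in frame 2.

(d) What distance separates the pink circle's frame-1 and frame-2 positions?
2.9

The pink circle moved from (3.3, 5.2) to (4.6, 7.8), a distance of √(1.3² + 2.6²) ≈ 2.9.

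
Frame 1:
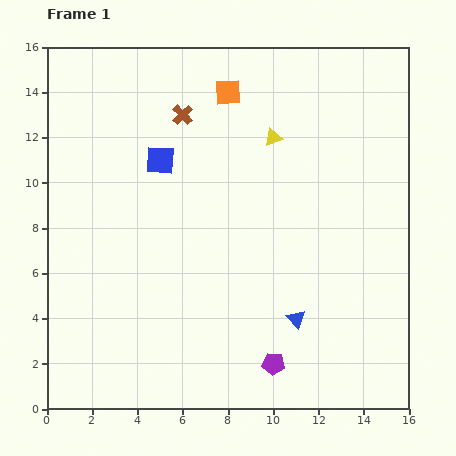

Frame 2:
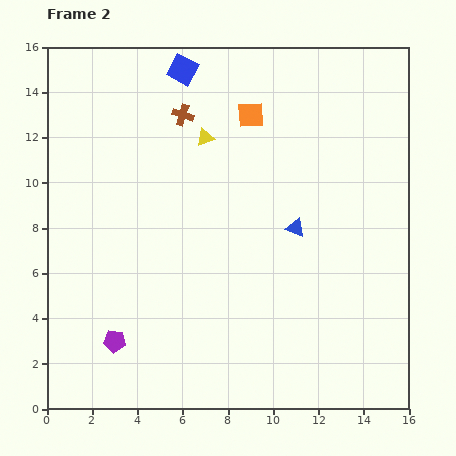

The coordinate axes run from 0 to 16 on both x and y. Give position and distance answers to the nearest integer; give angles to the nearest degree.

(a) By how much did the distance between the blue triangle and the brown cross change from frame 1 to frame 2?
-3

Distance in frame 1: 10. Distance in frame 2: 7.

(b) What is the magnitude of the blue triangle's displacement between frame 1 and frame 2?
4

The blue triangle moved from (11, 4) to (11, 8), a distance of √(0² + 4²) ≈ 4.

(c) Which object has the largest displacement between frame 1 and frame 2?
the purple pentagon

(moved 7; next 4)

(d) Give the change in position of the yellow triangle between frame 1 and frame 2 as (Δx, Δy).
(-3, 0)

The yellow triangle was at (10, 12) in frame 1 and (7, 12) in frame 2.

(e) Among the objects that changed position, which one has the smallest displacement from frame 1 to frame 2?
the orange square

(moved 1)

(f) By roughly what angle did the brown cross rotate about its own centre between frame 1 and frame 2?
29° counter-clockwise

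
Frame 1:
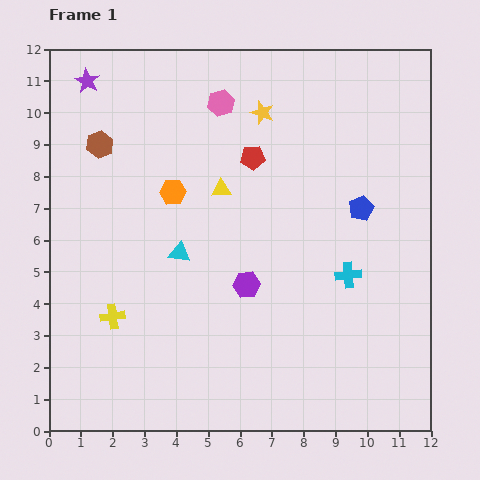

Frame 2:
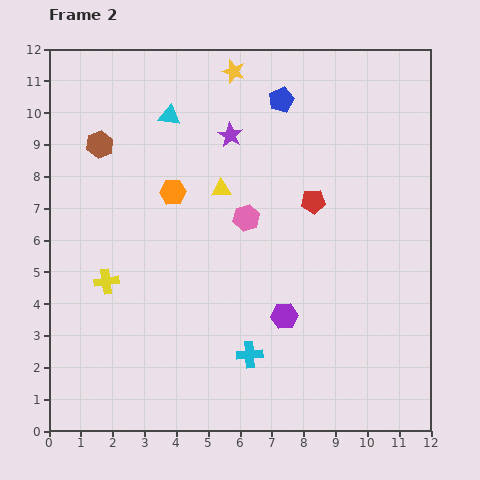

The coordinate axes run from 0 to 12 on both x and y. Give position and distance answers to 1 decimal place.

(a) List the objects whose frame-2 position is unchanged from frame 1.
the brown hexagon, the yellow triangle, the orange hexagon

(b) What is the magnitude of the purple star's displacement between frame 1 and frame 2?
4.8

The purple star moved from (1.2, 11.0) to (5.7, 9.3), a distance of √(4.5² + 1.7²) ≈ 4.8.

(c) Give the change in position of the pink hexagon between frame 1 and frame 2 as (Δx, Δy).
(0.8, -3.6)

The pink hexagon was at (5.4, 10.3) in frame 1 and (6.2, 6.7) in frame 2.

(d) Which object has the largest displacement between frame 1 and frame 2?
the purple star

(moved 4.8; next 4.3)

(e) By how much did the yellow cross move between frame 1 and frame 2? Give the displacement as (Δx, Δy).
(-0.2, 1.1)

The yellow cross was at (2.0, 3.6) in frame 1 and (1.8, 4.7) in frame 2.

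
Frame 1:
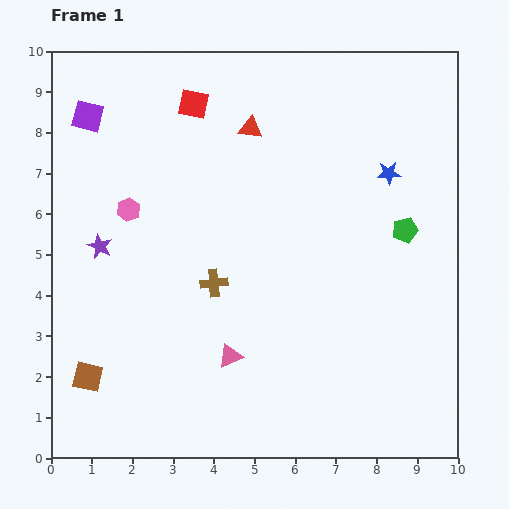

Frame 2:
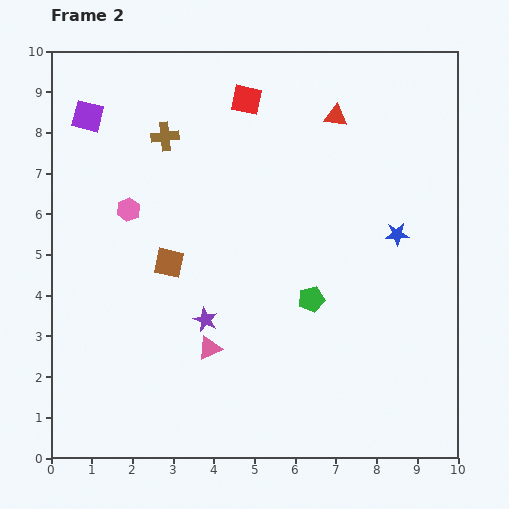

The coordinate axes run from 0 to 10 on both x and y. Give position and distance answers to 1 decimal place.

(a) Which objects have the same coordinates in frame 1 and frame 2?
the purple square, the pink hexagon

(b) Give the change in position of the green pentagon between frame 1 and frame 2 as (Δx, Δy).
(-2.3, -1.7)

The green pentagon was at (8.7, 5.6) in frame 1 and (6.4, 3.9) in frame 2.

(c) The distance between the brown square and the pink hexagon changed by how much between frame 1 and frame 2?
-2.6

Distance in frame 1: 4.2. Distance in frame 2: 1.6.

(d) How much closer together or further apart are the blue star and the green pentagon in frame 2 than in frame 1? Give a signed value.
+1.1

Distance in frame 1: 1.5. Distance in frame 2: 2.6.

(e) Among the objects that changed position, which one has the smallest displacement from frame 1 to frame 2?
the pink triangle

(moved 0.5)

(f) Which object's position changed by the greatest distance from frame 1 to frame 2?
the brown cross

(moved 3.8; next 3.4)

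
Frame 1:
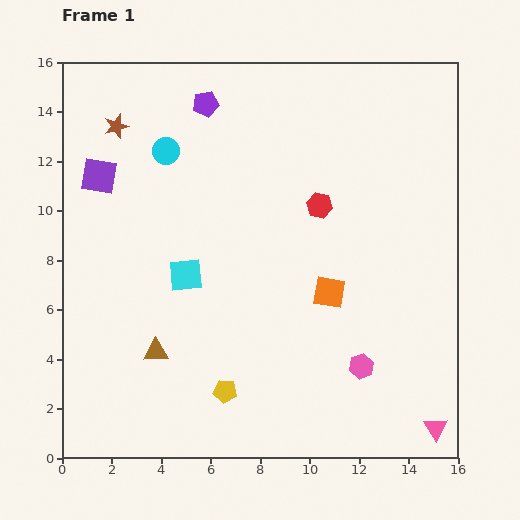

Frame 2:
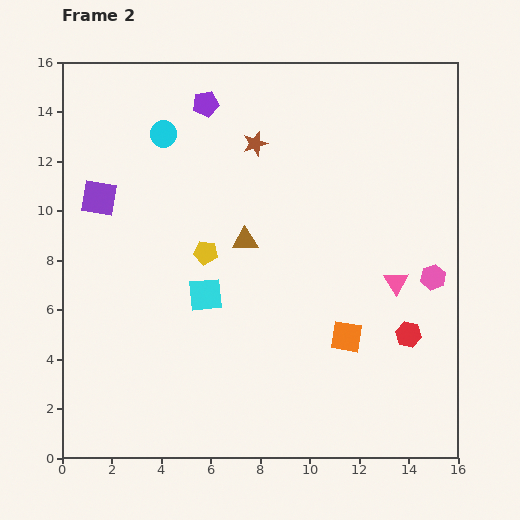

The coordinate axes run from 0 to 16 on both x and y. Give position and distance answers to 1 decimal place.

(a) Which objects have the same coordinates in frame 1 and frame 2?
the purple pentagon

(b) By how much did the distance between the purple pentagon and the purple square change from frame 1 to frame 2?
+0.5

Distance in frame 1: 5.2. Distance in frame 2: 5.7.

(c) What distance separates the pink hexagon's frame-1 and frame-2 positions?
4.6

The pink hexagon moved from (12.1, 3.7) to (15.0, 7.3), a distance of √(2.9² + 3.6²) ≈ 4.6.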